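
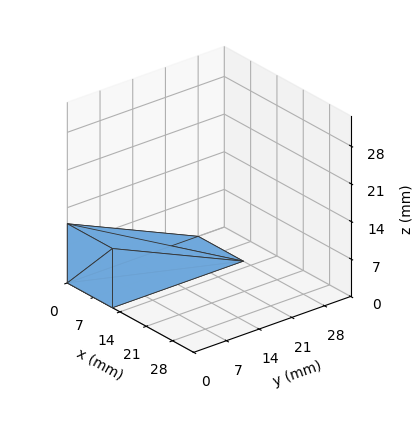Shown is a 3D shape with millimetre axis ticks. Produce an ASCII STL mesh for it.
Reading the render: the shape is a wedge (ramp): 12 × 28 mm base, rising to 11 mm along the y=0 edge and sloping linearly to z=0 at y=28 (dimensions read to the nearest mm from the axis ticks). For the STL, each face is triangulated and given an outward normal.

solid part
  facet normal 0.0000 0.0000 -1.0000
    outer loop
      vertex 12.0 28.0 0.0
      vertex 12.0 0.0 0.0
      vertex 0.0 0.0 0.0
    endloop
  endfacet
  facet normal 0.0000 0.0000 -1.0000
    outer loop
      vertex 0.0 28.0 0.0
      vertex 12.0 28.0 0.0
      vertex 0.0 0.0 0.0
    endloop
  endfacet
  facet normal 0.0000 -1.0000 0.0000
    outer loop
      vertex 0.0 0.0 0.0
      vertex 12.0 0.0 0.0
      vertex 12.0 0.0 11.0
    endloop
  endfacet
  facet normal 0.0000 -1.0000 0.0000
    outer loop
      vertex 0.0 0.0 0.0
      vertex 12.0 0.0 11.0
      vertex 0.0 0.0 11.0
    endloop
  endfacet
  facet normal 0.0000 0.3657 0.9308
    outer loop
      vertex 0.0 0.0 11.0
      vertex 12.0 0.0 11.0
      vertex 12.0 28.0 0.0
    endloop
  endfacet
  facet normal 0.0000 0.3657 0.9308
    outer loop
      vertex 0.0 0.0 11.0
      vertex 12.0 28.0 0.0
      vertex 0.0 28.0 0.0
    endloop
  endfacet
  facet normal -1.0000 0.0000 0.0000
    outer loop
      vertex 0.0 0.0 11.0
      vertex 0.0 28.0 0.0
      vertex 0.0 0.0 0.0
    endloop
  endfacet
  facet normal 1.0000 0.0000 0.0000
    outer loop
      vertex 12.0 0.0 0.0
      vertex 12.0 28.0 0.0
      vertex 12.0 0.0 11.0
    endloop
  endfacet
endsolid part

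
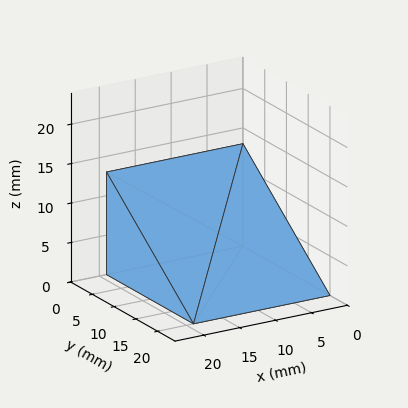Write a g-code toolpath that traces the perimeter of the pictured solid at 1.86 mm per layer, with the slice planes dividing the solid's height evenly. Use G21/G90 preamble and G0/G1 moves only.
Reading the render: the shape is a wedge (ramp): 19 × 20 mm base, rising to 13 mm along the y=0 edge and sloping linearly to z=0 at y=20 (dimensions read to the nearest mm from the axis ticks). For the g-code, the solid's height is divided into equal slices at the stated Δz and each level perimeter traced with G1 moves after a G0 lift.

; perimeter-only toolpath
G21 ; units = mm
G90 ; absolute positioning
G28 ; home
; layer 1
G0 Z1.86
G0 X0.00 Y0.00
G1 X19.00 Y0.00
G1 X19.00 Y17.14
G1 X0.00 Y17.14
G1 X0.00 Y0.00
; layer 2
G0 Z3.71
G0 X0.00 Y0.00
G1 X19.00 Y0.00
G1 X19.00 Y14.29
G1 X0.00 Y14.29
G1 X0.00 Y0.00
; layer 3
G0 Z5.57
G0 X0.00 Y0.00
G1 X19.00 Y0.00
G1 X19.00 Y11.43
G1 X0.00 Y11.43
G1 X0.00 Y0.00
; layer 4
G0 Z7.43
G0 X0.00 Y0.00
G1 X19.00 Y0.00
G1 X19.00 Y8.57
G1 X0.00 Y8.57
G1 X0.00 Y0.00
; layer 5
G0 Z9.29
G0 X0.00 Y0.00
G1 X19.00 Y0.00
G1 X19.00 Y5.71
G1 X0.00 Y5.71
G1 X0.00 Y0.00
; layer 6
G0 Z11.14
G0 X0.00 Y0.00
G1 X19.00 Y0.00
G1 X19.00 Y2.86
G1 X0.00 Y2.86
G1 X0.00 Y0.00
M2 ; end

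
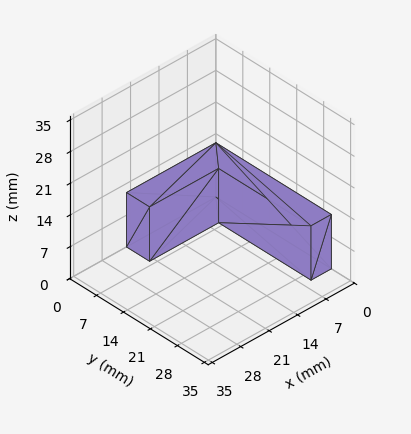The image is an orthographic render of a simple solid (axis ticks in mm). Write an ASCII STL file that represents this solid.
Reading the render: the shape is an L-shaped prism: outer 22 × 30 mm, arm thicknesses ≈ 6 mm (horizontal) and 5 mm (vertical), extruded 12 mm in z (dimensions read to the nearest mm from the axis ticks). For the STL, each face is triangulated and given an outward normal.

solid part
  facet normal 0.0000 0.0000 -1.0000
    outer loop
      vertex 22.000 6.000 0.000
      vertex 22.000 0.000 0.000
      vertex 0.000 0.000 0.000
    endloop
  endfacet
  facet normal 0.0000 0.0000 -1.0000
    outer loop
      vertex 5.000 6.000 0.000
      vertex 22.000 6.000 0.000
      vertex 0.000 0.000 0.000
    endloop
  endfacet
  facet normal 0.0000 0.0000 -1.0000
    outer loop
      vertex 5.000 30.000 0.000
      vertex 5.000 6.000 0.000
      vertex 0.000 0.000 0.000
    endloop
  endfacet
  facet normal 0.0000 0.0000 -1.0000
    outer loop
      vertex 0.000 30.000 0.000
      vertex 5.000 30.000 0.000
      vertex 0.000 0.000 0.000
    endloop
  endfacet
  facet normal 0.0000 0.0000 1.0000
    outer loop
      vertex 0.000 0.000 12.000
      vertex 22.000 0.000 12.000
      vertex 22.000 6.000 12.000
    endloop
  endfacet
  facet normal 0.0000 0.0000 1.0000
    outer loop
      vertex 0.000 0.000 12.000
      vertex 22.000 6.000 12.000
      vertex 5.000 6.000 12.000
    endloop
  endfacet
  facet normal 0.0000 0.0000 1.0000
    outer loop
      vertex 0.000 0.000 12.000
      vertex 5.000 6.000 12.000
      vertex 5.000 30.000 12.000
    endloop
  endfacet
  facet normal 0.0000 0.0000 1.0000
    outer loop
      vertex 0.000 0.000 12.000
      vertex 5.000 30.000 12.000
      vertex 0.000 30.000 12.000
    endloop
  endfacet
  facet normal 0.0000 -1.0000 0.0000
    outer loop
      vertex 0.000 0.000 0.000
      vertex 22.000 0.000 0.000
      vertex 22.000 0.000 12.000
    endloop
  endfacet
  facet normal 0.0000 -1.0000 0.0000
    outer loop
      vertex 0.000 0.000 0.000
      vertex 22.000 0.000 12.000
      vertex 0.000 0.000 12.000
    endloop
  endfacet
  facet normal 1.0000 0.0000 0.0000
    outer loop
      vertex 22.000 0.000 0.000
      vertex 22.000 6.000 0.000
      vertex 22.000 6.000 12.000
    endloop
  endfacet
  facet normal 1.0000 0.0000 0.0000
    outer loop
      vertex 22.000 0.000 0.000
      vertex 22.000 6.000 12.000
      vertex 22.000 0.000 12.000
    endloop
  endfacet
  facet normal 0.0000 1.0000 0.0000
    outer loop
      vertex 22.000 6.000 0.000
      vertex 5.000 6.000 0.000
      vertex 5.000 6.000 12.000
    endloop
  endfacet
  facet normal 0.0000 1.0000 0.0000
    outer loop
      vertex 22.000 6.000 0.000
      vertex 5.000 6.000 12.000
      vertex 22.000 6.000 12.000
    endloop
  endfacet
  facet normal 1.0000 0.0000 0.0000
    outer loop
      vertex 5.000 6.000 0.000
      vertex 5.000 30.000 0.000
      vertex 5.000 30.000 12.000
    endloop
  endfacet
  facet normal 1.0000 0.0000 0.0000
    outer loop
      vertex 5.000 6.000 0.000
      vertex 5.000 30.000 12.000
      vertex 5.000 6.000 12.000
    endloop
  endfacet
  facet normal 0.0000 1.0000 0.0000
    outer loop
      vertex 5.000 30.000 0.000
      vertex 0.000 30.000 0.000
      vertex 0.000 30.000 12.000
    endloop
  endfacet
  facet normal 0.0000 1.0000 0.0000
    outer loop
      vertex 5.000 30.000 0.000
      vertex 0.000 30.000 12.000
      vertex 5.000 30.000 12.000
    endloop
  endfacet
  facet normal -1.0000 0.0000 0.0000
    outer loop
      vertex 0.000 30.000 0.000
      vertex 0.000 0.000 0.000
      vertex 0.000 0.000 12.000
    endloop
  endfacet
  facet normal -1.0000 0.0000 0.0000
    outer loop
      vertex 0.000 30.000 0.000
      vertex 0.000 0.000 12.000
      vertex 0.000 30.000 12.000
    endloop
  endfacet
endsolid part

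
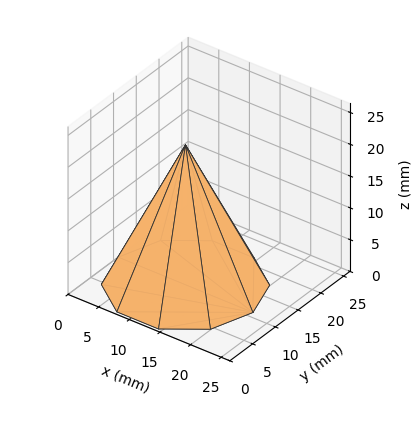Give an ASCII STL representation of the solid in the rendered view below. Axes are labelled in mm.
Reading the render: the shape is a regular 10-sided pyramid, base circumscribed radius ≈ 11 mm, apex at z ≈ 22 mm (dimensions read to the nearest mm from the axis ticks). For the STL, each face is triangulated and given an outward normal.

solid part
  facet normal 0.0000 0.0000 -1.0000
    outer loop
      vertex 14.4 21.5 0.0
      vertex 19.9 17.5 0.0
      vertex 22.0 11.0 0.0
    endloop
  endfacet
  facet normal 0.0000 0.0000 -1.0000
    outer loop
      vertex 7.6 21.5 0.0
      vertex 14.4 21.5 0.0
      vertex 22.0 11.0 0.0
    endloop
  endfacet
  facet normal 0.0000 0.0000 -1.0000
    outer loop
      vertex 2.1 17.5 0.0
      vertex 7.6 21.5 0.0
      vertex 22.0 11.0 0.0
    endloop
  endfacet
  facet normal 0.0000 0.0000 -1.0000
    outer loop
      vertex 0.0 11.0 0.0
      vertex 2.1 17.5 0.0
      vertex 22.0 11.0 0.0
    endloop
  endfacet
  facet normal 0.0000 0.0000 -1.0000
    outer loop
      vertex 2.1 4.5 0.0
      vertex 0.0 11.0 0.0
      vertex 22.0 11.0 0.0
    endloop
  endfacet
  facet normal 0.0000 0.0000 -1.0000
    outer loop
      vertex 7.6 0.5 0.0
      vertex 2.1 4.5 0.0
      vertex 22.0 11.0 0.0
    endloop
  endfacet
  facet normal 0.0000 0.0000 -1.0000
    outer loop
      vertex 14.4 0.5 0.0
      vertex 7.6 0.5 0.0
      vertex 22.0 11.0 0.0
    endloop
  endfacet
  facet normal 0.0000 0.0000 -1.0000
    outer loop
      vertex 19.9 4.5 0.0
      vertex 14.4 0.5 0.0
      vertex 22.0 11.0 0.0
    endloop
  endfacet
  facet normal 0.8593 0.2776 0.4296
    outer loop
      vertex 22.0 11.0 0.0
      vertex 19.9 17.5 0.0
      vertex 11.0 11.0 22.0
    endloop
  endfacet
  facet normal 0.5309 0.7300 0.4304
    outer loop
      vertex 19.9 17.5 0.0
      vertex 14.4 21.5 0.0
      vertex 11.0 11.0 22.0
    endloop
  endfacet
  facet normal 0.0000 0.9025 0.4307
    outer loop
      vertex 14.4 21.5 0.0
      vertex 7.6 21.5 0.0
      vertex 11.0 11.0 22.0
    endloop
  endfacet
  facet normal -0.5309 0.7300 0.4304
    outer loop
      vertex 7.6 21.5 0.0
      vertex 2.1 17.5 0.0
      vertex 11.0 11.0 22.0
    endloop
  endfacet
  facet normal -0.8593 0.2776 0.4296
    outer loop
      vertex 2.1 17.5 0.0
      vertex 0.0 11.0 0.0
      vertex 11.0 11.0 22.0
    endloop
  endfacet
  facet normal -0.8593 -0.2776 0.4296
    outer loop
      vertex 0.0 11.0 0.0
      vertex 2.1 4.5 0.0
      vertex 11.0 11.0 22.0
    endloop
  endfacet
  facet normal -0.5309 -0.7300 0.4304
    outer loop
      vertex 2.1 4.5 0.0
      vertex 7.6 0.5 0.0
      vertex 11.0 11.0 22.0
    endloop
  endfacet
  facet normal 0.0000 -0.9025 0.4307
    outer loop
      vertex 7.6 0.5 0.0
      vertex 14.4 0.5 0.0
      vertex 11.0 11.0 22.0
    endloop
  endfacet
  facet normal 0.5309 -0.7300 0.4304
    outer loop
      vertex 14.4 0.5 0.0
      vertex 19.9 4.5 0.0
      vertex 11.0 11.0 22.0
    endloop
  endfacet
  facet normal 0.8593 -0.2776 0.4296
    outer loop
      vertex 19.9 4.5 0.0
      vertex 22.0 11.0 0.0
      vertex 11.0 11.0 22.0
    endloop
  endfacet
endsolid part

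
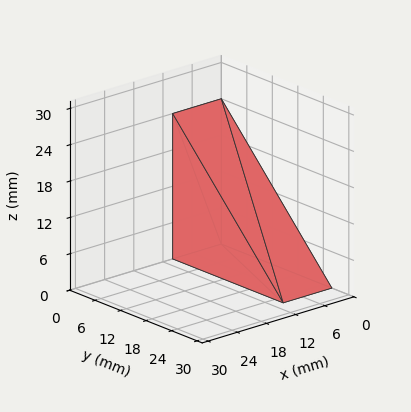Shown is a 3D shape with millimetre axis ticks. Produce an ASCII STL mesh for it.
Reading the render: the shape is a wedge (ramp): 10 × 26 mm base, rising to 24 mm along the y=0 edge and sloping linearly to z=0 at y=26 (dimensions read to the nearest mm from the axis ticks). For the STL, each face is triangulated and given an outward normal.

solid part
  facet normal 0.0000 0.0000 -1.0000
    outer loop
      vertex 10.0 26.0 0.0
      vertex 10.0 0.0 0.0
      vertex 0.0 0.0 0.0
    endloop
  endfacet
  facet normal 0.0000 0.0000 -1.0000
    outer loop
      vertex 0.0 26.0 0.0
      vertex 10.0 26.0 0.0
      vertex 0.0 0.0 0.0
    endloop
  endfacet
  facet normal 0.0000 -1.0000 0.0000
    outer loop
      vertex 0.0 0.0 0.0
      vertex 10.0 0.0 0.0
      vertex 10.0 0.0 24.0
    endloop
  endfacet
  facet normal 0.0000 -1.0000 0.0000
    outer loop
      vertex 0.0 0.0 0.0
      vertex 10.0 0.0 24.0
      vertex 0.0 0.0 24.0
    endloop
  endfacet
  facet normal 0.0000 0.6783 0.7348
    outer loop
      vertex 0.0 0.0 24.0
      vertex 10.0 0.0 24.0
      vertex 10.0 26.0 0.0
    endloop
  endfacet
  facet normal 0.0000 0.6783 0.7348
    outer loop
      vertex 0.0 0.0 24.0
      vertex 10.0 26.0 0.0
      vertex 0.0 26.0 0.0
    endloop
  endfacet
  facet normal -1.0000 0.0000 0.0000
    outer loop
      vertex 0.0 0.0 24.0
      vertex 0.0 26.0 0.0
      vertex 0.0 0.0 0.0
    endloop
  endfacet
  facet normal 1.0000 0.0000 0.0000
    outer loop
      vertex 10.0 0.0 0.0
      vertex 10.0 26.0 0.0
      vertex 10.0 0.0 24.0
    endloop
  endfacet
endsolid part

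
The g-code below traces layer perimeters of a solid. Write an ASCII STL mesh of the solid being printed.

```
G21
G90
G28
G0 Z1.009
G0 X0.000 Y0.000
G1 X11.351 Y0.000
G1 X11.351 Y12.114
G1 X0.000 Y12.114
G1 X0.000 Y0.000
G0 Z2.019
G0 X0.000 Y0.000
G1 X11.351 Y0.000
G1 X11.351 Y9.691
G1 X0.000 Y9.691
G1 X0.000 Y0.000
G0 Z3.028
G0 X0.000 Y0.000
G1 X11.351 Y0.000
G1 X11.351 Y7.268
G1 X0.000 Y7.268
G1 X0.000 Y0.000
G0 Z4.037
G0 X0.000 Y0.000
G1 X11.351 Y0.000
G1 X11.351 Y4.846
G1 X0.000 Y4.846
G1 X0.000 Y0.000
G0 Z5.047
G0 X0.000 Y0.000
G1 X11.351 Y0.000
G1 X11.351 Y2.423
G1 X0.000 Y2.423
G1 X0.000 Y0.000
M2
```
solid part
  facet normal 0.0000 0.0000 -1.0000
    outer loop
      vertex 11.351 14.537 0.000
      vertex 11.351 0.000 0.000
      vertex 0.000 0.000 0.000
    endloop
  endfacet
  facet normal 0.0000 0.0000 -1.0000
    outer loop
      vertex 0.000 14.537 0.000
      vertex 11.351 14.537 0.000
      vertex 0.000 0.000 0.000
    endloop
  endfacet
  facet normal 0.0000 -1.0000 0.0000
    outer loop
      vertex 0.000 0.000 0.000
      vertex 11.351 0.000 0.000
      vertex 11.351 0.000 6.056
    endloop
  endfacet
  facet normal 0.0000 -1.0000 0.0000
    outer loop
      vertex 0.000 0.000 0.000
      vertex 11.351 0.000 6.056
      vertex 0.000 0.000 6.056
    endloop
  endfacet
  facet normal 0.0000 0.3846 0.9231
    outer loop
      vertex 0.000 0.000 6.056
      vertex 11.351 0.000 6.056
      vertex 11.351 14.537 0.000
    endloop
  endfacet
  facet normal 0.0000 0.3846 0.9231
    outer loop
      vertex 0.000 0.000 6.056
      vertex 11.351 14.537 0.000
      vertex 0.000 14.537 0.000
    endloop
  endfacet
  facet normal -1.0000 0.0000 0.0000
    outer loop
      vertex 0.000 0.000 6.056
      vertex 0.000 14.537 0.000
      vertex 0.000 0.000 0.000
    endloop
  endfacet
  facet normal 1.0000 0.0000 0.0000
    outer loop
      vertex 11.351 0.000 0.000
      vertex 11.351 14.537 0.000
      vertex 11.351 0.000 6.056
    endloop
  endfacet
endsolid part

The G0 Z moves step by Δz≈1.009 mm. The G1 loops shrink linearly with z, so the solid tapers from its base footprint up to z≈6.06. Closing with a flat bottom cap and the tapered top and triangulating gives 8 facets — a wedge (ramp): 11.4 × 14.5 mm base, rising to 6.06 mm along the y=0 edge and sloping linearly to z=0 at y=14.5.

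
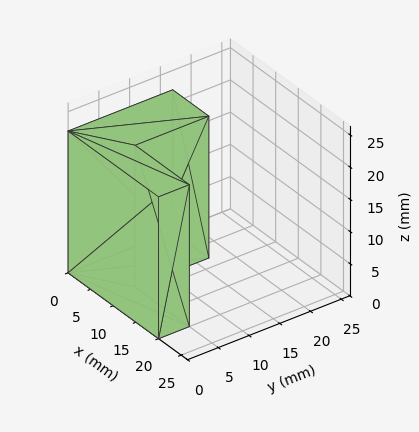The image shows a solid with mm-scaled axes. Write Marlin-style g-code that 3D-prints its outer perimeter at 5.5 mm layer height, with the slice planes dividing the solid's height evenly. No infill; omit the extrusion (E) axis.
Reading the render: the shape is an L-shaped prism: outer 20 × 17 mm, arm thicknesses ≈ 5 mm (horizontal) and 8 mm (vertical), extruded 22 mm in z (dimensions read to the nearest mm from the axis ticks). For the g-code, the solid's height is divided into equal slices at the stated Δz and each level perimeter traced with G1 moves after a G0 lift.

; perimeter-only toolpath
G21 ; units = mm
G90 ; absolute positioning
G28 ; home
; layer 1
G0 Z5.5
G0 X0.0 Y0.0
G1 X20.0 Y0.0
G1 X20.0 Y5.0
G1 X8.0 Y5.0
G1 X8.0 Y17.0
G1 X0.0 Y17.0
G1 X0.0 Y0.0
; layer 2
G0 Z11.0
G0 X0.0 Y0.0
G1 X20.0 Y0.0
G1 X20.0 Y5.0
G1 X8.0 Y5.0
G1 X8.0 Y17.0
G1 X0.0 Y17.0
G1 X0.0 Y0.0
; layer 3
G0 Z16.5
G0 X0.0 Y0.0
G1 X20.0 Y0.0
G1 X20.0 Y5.0
G1 X8.0 Y5.0
G1 X8.0 Y17.0
G1 X0.0 Y17.0
G1 X0.0 Y0.0
; layer 4
G0 Z22.0
G0 X0.0 Y0.0
G1 X20.0 Y0.0
G1 X20.0 Y5.0
G1 X8.0 Y5.0
G1 X8.0 Y17.0
G1 X0.0 Y17.0
G1 X0.0 Y0.0
M2 ; end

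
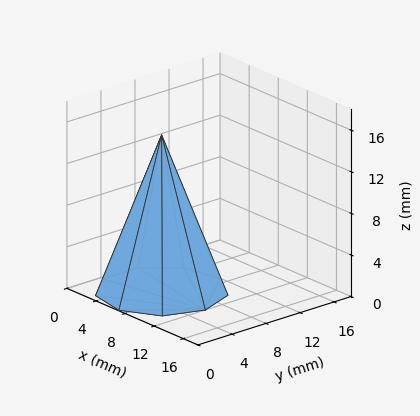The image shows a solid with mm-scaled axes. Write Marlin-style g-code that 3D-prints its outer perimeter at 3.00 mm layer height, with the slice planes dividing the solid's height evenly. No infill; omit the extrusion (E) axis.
Reading the render: the shape is a regular 9-sided pyramid, base circumscribed radius ≈ 6 mm, apex at z ≈ 15 mm (dimensions read to the nearest mm from the axis ticks). For the g-code, the solid's height is divided into equal slices at the stated Δz and each level perimeter traced with G1 moves after a G0 lift.

; perimeter-only toolpath
G21 ; units = mm
G90 ; absolute positioning
G28 ; home
; layer 1
G0 Z3.00
G0 X10.80 Y6.00
G1 X9.68 Y9.09
G1 X6.83 Y10.73
G1 X3.60 Y10.16
G1 X1.49 Y7.64
G1 X1.49 Y4.36
G1 X3.60 Y1.84
G1 X6.83 Y1.27
G1 X9.68 Y2.91
G1 X10.80 Y6.00
; layer 2
G0 Z6.00
G0 X9.60 Y6.00
G1 X8.76 Y8.32
G1 X6.62 Y9.55
G1 X4.20 Y9.12
G1 X2.62 Y7.23
G1 X2.62 Y4.77
G1 X4.20 Y2.88
G1 X6.62 Y2.45
G1 X8.76 Y3.68
G1 X9.60 Y6.00
; layer 3
G0 Z9.00
G0 X8.40 Y6.00
G1 X7.84 Y7.54
G1 X6.42 Y8.36
G1 X4.80 Y8.08
G1 X3.74 Y6.82
G1 X3.74 Y5.18
G1 X4.80 Y3.92
G1 X6.42 Y3.64
G1 X7.84 Y4.46
G1 X8.40 Y6.00
; layer 4
G0 Z12.00
G0 X7.20 Y6.00
G1 X6.92 Y6.77
G1 X6.21 Y7.18
G1 X5.40 Y7.04
G1 X4.87 Y6.41
G1 X4.87 Y5.59
G1 X5.40 Y4.96
G1 X6.21 Y4.82
G1 X6.92 Y5.23
G1 X7.20 Y6.00
M2 ; end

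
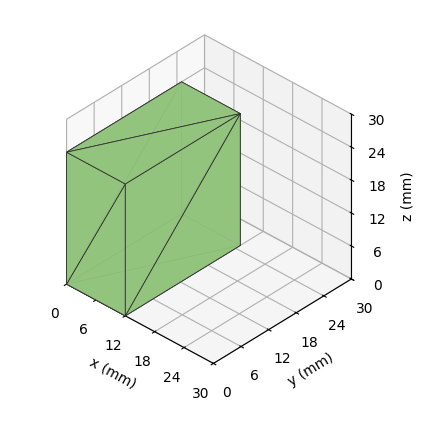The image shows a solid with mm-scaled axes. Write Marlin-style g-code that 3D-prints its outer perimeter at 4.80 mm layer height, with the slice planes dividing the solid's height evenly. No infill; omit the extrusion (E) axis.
Reading the render: the shape is a rectangular box, roughly 12 × 25 mm footprint and 24 mm tall (dimensions read to the nearest mm from the axis ticks). For the g-code, the solid's height is divided into equal slices at the stated Δz and each level perimeter traced with G1 moves after a G0 lift.

; perimeter-only toolpath
G21 ; units = mm
G90 ; absolute positioning
G28 ; home
; layer 1
G0 Z4.80
G0 X0.00 Y0.00
G1 X12.00 Y0.00
G1 X12.00 Y25.00
G1 X0.00 Y25.00
G1 X0.00 Y0.00
; layer 2
G0 Z9.60
G0 X0.00 Y0.00
G1 X12.00 Y0.00
G1 X12.00 Y25.00
G1 X0.00 Y25.00
G1 X0.00 Y0.00
; layer 3
G0 Z14.40
G0 X0.00 Y0.00
G1 X12.00 Y0.00
G1 X12.00 Y25.00
G1 X0.00 Y25.00
G1 X0.00 Y0.00
; layer 4
G0 Z19.20
G0 X0.00 Y0.00
G1 X12.00 Y0.00
G1 X12.00 Y25.00
G1 X0.00 Y25.00
G1 X0.00 Y0.00
; layer 5
G0 Z24.00
G0 X0.00 Y0.00
G1 X12.00 Y0.00
G1 X12.00 Y25.00
G1 X0.00 Y25.00
G1 X0.00 Y0.00
M2 ; end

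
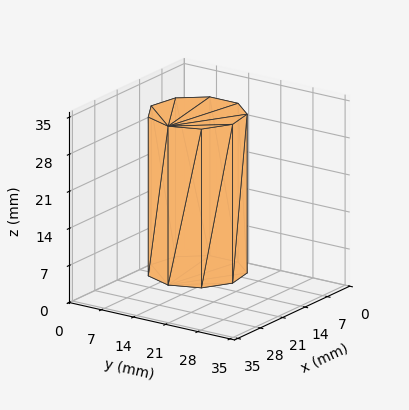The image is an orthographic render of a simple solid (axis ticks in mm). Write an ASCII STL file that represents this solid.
Reading the render: the shape is a regular 9-sided prism (a cylinder approximated with 9 flat sides), circumscribed radius ≈ 9 mm, height ≈ 30 mm (dimensions read to the nearest mm from the axis ticks). For the STL, each face is triangulated and given an outward normal.

solid part
  facet normal 0.0000 0.0000 -1.0000
    outer loop
      vertex 10.563 17.863 0.000
      vertex 15.894 14.785 0.000
      vertex 18.000 9.000 0.000
    endloop
  endfacet
  facet normal 0.0000 0.0000 -1.0000
    outer loop
      vertex 4.500 16.794 0.000
      vertex 10.563 17.863 0.000
      vertex 18.000 9.000 0.000
    endloop
  endfacet
  facet normal 0.0000 0.0000 -1.0000
    outer loop
      vertex 0.543 12.078 0.000
      vertex 4.500 16.794 0.000
      vertex 18.000 9.000 0.000
    endloop
  endfacet
  facet normal 0.0000 0.0000 -1.0000
    outer loop
      vertex 0.543 5.922 0.000
      vertex 0.543 12.078 0.000
      vertex 18.000 9.000 0.000
    endloop
  endfacet
  facet normal 0.0000 0.0000 -1.0000
    outer loop
      vertex 4.500 1.206 0.000
      vertex 0.543 5.922 0.000
      vertex 18.000 9.000 0.000
    endloop
  endfacet
  facet normal 0.0000 0.0000 -1.0000
    outer loop
      vertex 10.563 0.137 0.000
      vertex 4.500 1.206 0.000
      vertex 18.000 9.000 0.000
    endloop
  endfacet
  facet normal 0.0000 0.0000 -1.0000
    outer loop
      vertex 15.894 3.215 0.000
      vertex 10.563 0.137 0.000
      vertex 18.000 9.000 0.000
    endloop
  endfacet
  facet normal 0.0000 0.0000 1.0000
    outer loop
      vertex 18.000 9.000 30.000
      vertex 15.894 14.785 30.000
      vertex 10.563 17.863 30.000
    endloop
  endfacet
  facet normal 0.0000 0.0000 1.0000
    outer loop
      vertex 18.000 9.000 30.000
      vertex 10.563 17.863 30.000
      vertex 4.500 16.794 30.000
    endloop
  endfacet
  facet normal 0.0000 0.0000 1.0000
    outer loop
      vertex 18.000 9.000 30.000
      vertex 4.500 16.794 30.000
      vertex 0.543 12.078 30.000
    endloop
  endfacet
  facet normal 0.0000 0.0000 1.0000
    outer loop
      vertex 18.000 9.000 30.000
      vertex 0.543 12.078 30.000
      vertex 0.543 5.922 30.000
    endloop
  endfacet
  facet normal 0.0000 0.0000 1.0000
    outer loop
      vertex 18.000 9.000 30.000
      vertex 0.543 5.922 30.000
      vertex 4.500 1.206 30.000
    endloop
  endfacet
  facet normal 0.0000 0.0000 1.0000
    outer loop
      vertex 18.000 9.000 30.000
      vertex 4.500 1.206 30.000
      vertex 10.563 0.137 30.000
    endloop
  endfacet
  facet normal 0.0000 0.0000 1.0000
    outer loop
      vertex 18.000 9.000 30.000
      vertex 10.563 0.137 30.000
      vertex 15.894 3.215 30.000
    endloop
  endfacet
  facet normal 0.9397 0.3421 0.0000
    outer loop
      vertex 18.000 9.000 0.000
      vertex 15.894 14.785 0.000
      vertex 15.894 14.785 30.000
    endloop
  endfacet
  facet normal 0.9397 0.3421 0.0000
    outer loop
      vertex 18.000 9.000 0.000
      vertex 15.894 14.785 30.000
      vertex 18.000 9.000 30.000
    endloop
  endfacet
  facet normal 0.5000 0.8660 0.0000
    outer loop
      vertex 15.894 14.785 0.000
      vertex 10.563 17.863 0.000
      vertex 10.563 17.863 30.000
    endloop
  endfacet
  facet normal 0.5000 0.8660 0.0000
    outer loop
      vertex 15.894 14.785 0.000
      vertex 10.563 17.863 30.000
      vertex 15.894 14.785 30.000
    endloop
  endfacet
  facet normal -0.1736 0.9848 0.0000
    outer loop
      vertex 10.563 17.863 0.000
      vertex 4.500 16.794 0.000
      vertex 4.500 16.794 30.000
    endloop
  endfacet
  facet normal -0.1736 0.9848 0.0000
    outer loop
      vertex 10.563 17.863 0.000
      vertex 4.500 16.794 30.000
      vertex 10.563 17.863 30.000
    endloop
  endfacet
  facet normal -0.7661 0.6428 0.0000
    outer loop
      vertex 4.500 16.794 0.000
      vertex 0.543 12.078 0.000
      vertex 0.543 12.078 30.000
    endloop
  endfacet
  facet normal -0.7661 0.6428 0.0000
    outer loop
      vertex 4.500 16.794 0.000
      vertex 0.543 12.078 30.000
      vertex 4.500 16.794 30.000
    endloop
  endfacet
  facet normal -1.0000 0.0000 0.0000
    outer loop
      vertex 0.543 12.078 0.000
      vertex 0.543 5.922 0.000
      vertex 0.543 5.922 30.000
    endloop
  endfacet
  facet normal -1.0000 0.0000 0.0000
    outer loop
      vertex 0.543 12.078 0.000
      vertex 0.543 5.922 30.000
      vertex 0.543 12.078 30.000
    endloop
  endfacet
  facet normal -0.7661 -0.6428 0.0000
    outer loop
      vertex 0.543 5.922 0.000
      vertex 4.500 1.206 0.000
      vertex 4.500 1.206 30.000
    endloop
  endfacet
  facet normal -0.7661 -0.6428 0.0000
    outer loop
      vertex 0.543 5.922 0.000
      vertex 4.500 1.206 30.000
      vertex 0.543 5.922 30.000
    endloop
  endfacet
  facet normal -0.1736 -0.9848 0.0000
    outer loop
      vertex 4.500 1.206 0.000
      vertex 10.563 0.137 0.000
      vertex 10.563 0.137 30.000
    endloop
  endfacet
  facet normal -0.1736 -0.9848 0.0000
    outer loop
      vertex 4.500 1.206 0.000
      vertex 10.563 0.137 30.000
      vertex 4.500 1.206 30.000
    endloop
  endfacet
  facet normal 0.5000 -0.8660 0.0000
    outer loop
      vertex 10.563 0.137 0.000
      vertex 15.894 3.215 0.000
      vertex 15.894 3.215 30.000
    endloop
  endfacet
  facet normal 0.5000 -0.8660 0.0000
    outer loop
      vertex 10.563 0.137 0.000
      vertex 15.894 3.215 30.000
      vertex 10.563 0.137 30.000
    endloop
  endfacet
  facet normal 0.9397 -0.3421 0.0000
    outer loop
      vertex 15.894 3.215 0.000
      vertex 18.000 9.000 0.000
      vertex 18.000 9.000 30.000
    endloop
  endfacet
  facet normal 0.9397 -0.3421 0.0000
    outer loop
      vertex 15.894 3.215 0.000
      vertex 18.000 9.000 30.000
      vertex 15.894 3.215 30.000
    endloop
  endfacet
endsolid part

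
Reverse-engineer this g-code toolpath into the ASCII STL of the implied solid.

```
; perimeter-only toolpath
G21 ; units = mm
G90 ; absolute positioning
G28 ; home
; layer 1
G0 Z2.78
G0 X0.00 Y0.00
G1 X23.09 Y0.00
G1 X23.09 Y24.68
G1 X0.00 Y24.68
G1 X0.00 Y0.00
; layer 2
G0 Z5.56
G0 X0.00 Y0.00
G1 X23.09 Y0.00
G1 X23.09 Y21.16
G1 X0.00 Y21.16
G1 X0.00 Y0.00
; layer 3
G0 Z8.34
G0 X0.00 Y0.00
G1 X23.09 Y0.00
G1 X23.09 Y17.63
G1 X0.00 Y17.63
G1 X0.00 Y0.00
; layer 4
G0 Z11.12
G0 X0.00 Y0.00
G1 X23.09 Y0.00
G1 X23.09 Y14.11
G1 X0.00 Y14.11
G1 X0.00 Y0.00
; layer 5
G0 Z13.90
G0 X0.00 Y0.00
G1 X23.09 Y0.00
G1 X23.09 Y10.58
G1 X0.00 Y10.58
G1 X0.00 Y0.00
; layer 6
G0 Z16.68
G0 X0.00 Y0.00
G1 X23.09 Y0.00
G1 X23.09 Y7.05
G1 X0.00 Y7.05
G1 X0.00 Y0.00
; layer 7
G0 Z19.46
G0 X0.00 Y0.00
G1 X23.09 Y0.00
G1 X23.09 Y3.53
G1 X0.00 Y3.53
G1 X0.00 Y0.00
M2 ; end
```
solid part
  facet normal 0.0000 0.0000 -1.0000
    outer loop
      vertex 23.09 28.21 0.00
      vertex 23.09 0.00 0.00
      vertex 0.00 0.00 0.00
    endloop
  endfacet
  facet normal 0.0000 0.0000 -1.0000
    outer loop
      vertex 0.00 28.21 0.00
      vertex 23.09 28.21 0.00
      vertex 0.00 0.00 0.00
    endloop
  endfacet
  facet normal 0.0000 -1.0000 0.0000
    outer loop
      vertex 0.00 0.00 0.00
      vertex 23.09 0.00 0.00
      vertex 23.09 0.00 22.24
    endloop
  endfacet
  facet normal 0.0000 -1.0000 0.0000
    outer loop
      vertex 0.00 0.00 0.00
      vertex 23.09 0.00 22.24
      vertex 0.00 0.00 22.24
    endloop
  endfacet
  facet normal 0.0000 0.6191 0.7853
    outer loop
      vertex 0.00 0.00 22.24
      vertex 23.09 0.00 22.24
      vertex 23.09 28.21 0.00
    endloop
  endfacet
  facet normal 0.0000 0.6191 0.7853
    outer loop
      vertex 0.00 0.00 22.24
      vertex 23.09 28.21 0.00
      vertex 0.00 28.21 0.00
    endloop
  endfacet
  facet normal -1.0000 0.0000 0.0000
    outer loop
      vertex 0.00 0.00 22.24
      vertex 0.00 28.21 0.00
      vertex 0.00 0.00 0.00
    endloop
  endfacet
  facet normal 1.0000 0.0000 0.0000
    outer loop
      vertex 23.09 0.00 0.00
      vertex 23.09 28.21 0.00
      vertex 23.09 0.00 22.24
    endloop
  endfacet
endsolid part

The G0 Z moves step by Δz≈2.78 mm. The G1 loops shrink linearly with z, so the solid tapers from its base footprint up to z≈22.2. Closing with a flat bottom cap and the tapered top and triangulating gives 8 facets — a wedge (ramp): 23.1 × 28.2 mm base, rising to 22.2 mm along the y=0 edge and sloping linearly to z=0 at y=28.2.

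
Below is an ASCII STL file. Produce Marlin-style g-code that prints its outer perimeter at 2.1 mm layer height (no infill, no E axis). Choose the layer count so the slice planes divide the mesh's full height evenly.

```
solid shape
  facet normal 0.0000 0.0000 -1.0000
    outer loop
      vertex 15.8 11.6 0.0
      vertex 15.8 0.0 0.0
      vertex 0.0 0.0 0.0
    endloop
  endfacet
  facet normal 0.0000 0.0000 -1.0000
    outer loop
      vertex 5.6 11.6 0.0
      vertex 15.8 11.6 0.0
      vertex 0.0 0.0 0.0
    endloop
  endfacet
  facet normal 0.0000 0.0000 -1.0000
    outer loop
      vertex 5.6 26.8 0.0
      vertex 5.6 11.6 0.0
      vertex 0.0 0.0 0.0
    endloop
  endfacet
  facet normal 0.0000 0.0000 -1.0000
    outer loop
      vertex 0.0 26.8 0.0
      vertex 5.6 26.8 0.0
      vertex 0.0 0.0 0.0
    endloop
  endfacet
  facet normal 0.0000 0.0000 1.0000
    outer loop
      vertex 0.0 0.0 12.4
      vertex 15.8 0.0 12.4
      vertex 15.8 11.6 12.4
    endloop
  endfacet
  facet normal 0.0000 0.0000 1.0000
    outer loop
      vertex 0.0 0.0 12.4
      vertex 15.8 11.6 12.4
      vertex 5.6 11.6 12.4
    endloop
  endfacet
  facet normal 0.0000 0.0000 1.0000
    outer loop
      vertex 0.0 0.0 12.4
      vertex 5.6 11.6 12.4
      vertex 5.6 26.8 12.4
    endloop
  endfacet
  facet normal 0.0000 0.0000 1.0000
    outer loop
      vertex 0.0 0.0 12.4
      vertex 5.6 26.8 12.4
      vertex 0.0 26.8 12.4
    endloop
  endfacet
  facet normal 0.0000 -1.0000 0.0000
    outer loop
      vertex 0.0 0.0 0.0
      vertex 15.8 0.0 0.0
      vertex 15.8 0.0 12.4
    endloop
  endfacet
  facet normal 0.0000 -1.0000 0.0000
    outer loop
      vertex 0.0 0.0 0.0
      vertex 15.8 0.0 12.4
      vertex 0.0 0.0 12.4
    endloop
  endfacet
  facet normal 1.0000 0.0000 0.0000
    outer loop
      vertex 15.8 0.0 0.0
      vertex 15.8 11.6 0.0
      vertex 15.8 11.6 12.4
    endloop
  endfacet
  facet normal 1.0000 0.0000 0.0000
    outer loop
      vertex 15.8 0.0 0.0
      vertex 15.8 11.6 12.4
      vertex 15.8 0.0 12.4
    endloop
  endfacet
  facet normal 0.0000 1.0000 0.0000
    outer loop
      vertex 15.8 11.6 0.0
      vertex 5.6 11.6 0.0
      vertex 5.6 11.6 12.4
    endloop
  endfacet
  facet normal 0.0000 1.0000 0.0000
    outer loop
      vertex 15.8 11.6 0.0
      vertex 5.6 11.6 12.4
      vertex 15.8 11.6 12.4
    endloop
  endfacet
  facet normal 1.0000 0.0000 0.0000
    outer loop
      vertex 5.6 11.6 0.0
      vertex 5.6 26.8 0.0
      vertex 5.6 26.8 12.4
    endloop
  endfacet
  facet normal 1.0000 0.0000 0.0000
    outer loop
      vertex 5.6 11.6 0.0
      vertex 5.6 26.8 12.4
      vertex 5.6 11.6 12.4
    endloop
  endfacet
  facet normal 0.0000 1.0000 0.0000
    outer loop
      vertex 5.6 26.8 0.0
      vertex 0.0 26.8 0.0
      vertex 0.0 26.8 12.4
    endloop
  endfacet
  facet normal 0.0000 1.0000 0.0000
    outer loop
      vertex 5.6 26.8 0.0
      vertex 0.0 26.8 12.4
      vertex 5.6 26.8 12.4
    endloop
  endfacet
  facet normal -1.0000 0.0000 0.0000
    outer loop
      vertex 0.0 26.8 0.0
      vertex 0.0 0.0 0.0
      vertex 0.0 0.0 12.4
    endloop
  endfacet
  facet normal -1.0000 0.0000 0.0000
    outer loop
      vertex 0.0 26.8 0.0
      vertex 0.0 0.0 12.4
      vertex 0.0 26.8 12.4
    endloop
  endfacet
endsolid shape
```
; perimeter-only toolpath
G21 ; units = mm
G90 ; absolute positioning
G28 ; home
; layer 1
G0 Z2.1
G0 X0.0 Y0.0
G1 X15.8 Y0.0
G1 X15.8 Y11.6
G1 X5.6 Y11.6
G1 X5.6 Y26.8
G1 X0.0 Y26.8
G1 X0.0 Y0.0
; layer 2
G0 Z4.1
G0 X0.0 Y0.0
G1 X15.8 Y0.0
G1 X15.8 Y11.6
G1 X5.6 Y11.6
G1 X5.6 Y26.8
G1 X0.0 Y26.8
G1 X0.0 Y0.0
; layer 3
G0 Z6.2
G0 X0.0 Y0.0
G1 X15.8 Y0.0
G1 X15.8 Y11.6
G1 X5.6 Y11.6
G1 X5.6 Y26.8
G1 X0.0 Y26.8
G1 X0.0 Y0.0
; layer 4
G0 Z8.3
G0 X0.0 Y0.0
G1 X15.8 Y0.0
G1 X15.8 Y11.6
G1 X5.6 Y11.6
G1 X5.6 Y26.8
G1 X0.0 Y26.8
G1 X0.0 Y0.0
; layer 5
G0 Z10.3
G0 X0.0 Y0.0
G1 X15.8 Y0.0
G1 X15.8 Y11.6
G1 X5.6 Y11.6
G1 X5.6 Y26.8
G1 X0.0 Y26.8
G1 X0.0 Y0.0
; layer 6
G0 Z12.4
G0 X0.0 Y0.0
G1 X15.8 Y0.0
G1 X15.8 Y11.6
G1 X5.6 Y11.6
G1 X5.6 Y26.8
G1 X0.0 Y26.8
G1 X0.0 Y0.0
M2 ; end

The solid is an L-shaped prism: outer 15.8 × 26.8 mm, arm thicknesses ≈ 11.6 mm (horizontal) and 5.6 mm (vertical), extruded 12.4 mm in z. Slicing at Δz = 2.1 mm — 6 equal slices spanning the solid's height, so layer i sits at z = i·h/6 — gives 6 non-empty perimeters. Each is a 6-segment closed polygon; G0 lifts to the layer z and rapids to the start vertex, then G1 traces the edges.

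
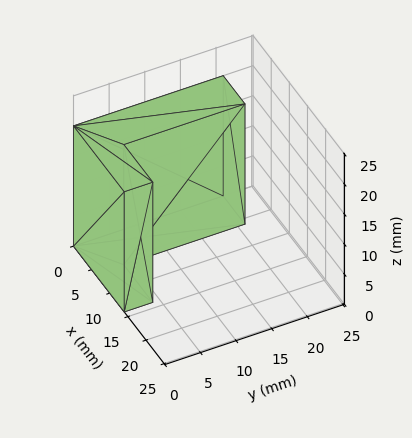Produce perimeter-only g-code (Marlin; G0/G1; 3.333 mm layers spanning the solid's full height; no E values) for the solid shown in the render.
Reading the render: the shape is an L-shaped prism: outer 14 × 21 mm, arm thicknesses ≈ 4 mm (horizontal) and 6 mm (vertical), extruded 20 mm in z (dimensions read to the nearest mm from the axis ticks). For the g-code, the solid's height is divided into equal slices at the stated Δz and each level perimeter traced with G1 moves after a G0 lift.

; perimeter-only toolpath
G21 ; units = mm
G90 ; absolute positioning
G28 ; home
; layer 1
G0 Z3.333
G0 X0.000 Y0.000
G1 X14.000 Y0.000
G1 X14.000 Y4.000
G1 X6.000 Y4.000
G1 X6.000 Y21.000
G1 X0.000 Y21.000
G1 X0.000 Y0.000
; layer 2
G0 Z6.667
G0 X0.000 Y0.000
G1 X14.000 Y0.000
G1 X14.000 Y4.000
G1 X6.000 Y4.000
G1 X6.000 Y21.000
G1 X0.000 Y21.000
G1 X0.000 Y0.000
; layer 3
G0 Z10.000
G0 X0.000 Y0.000
G1 X14.000 Y0.000
G1 X14.000 Y4.000
G1 X6.000 Y4.000
G1 X6.000 Y21.000
G1 X0.000 Y21.000
G1 X0.000 Y0.000
; layer 4
G0 Z13.333
G0 X0.000 Y0.000
G1 X14.000 Y0.000
G1 X14.000 Y4.000
G1 X6.000 Y4.000
G1 X6.000 Y21.000
G1 X0.000 Y21.000
G1 X0.000 Y0.000
; layer 5
G0 Z16.667
G0 X0.000 Y0.000
G1 X14.000 Y0.000
G1 X14.000 Y4.000
G1 X6.000 Y4.000
G1 X6.000 Y21.000
G1 X0.000 Y21.000
G1 X0.000 Y0.000
; layer 6
G0 Z20.000
G0 X0.000 Y0.000
G1 X14.000 Y0.000
G1 X14.000 Y4.000
G1 X6.000 Y4.000
G1 X6.000 Y21.000
G1 X0.000 Y21.000
G1 X0.000 Y0.000
M2 ; end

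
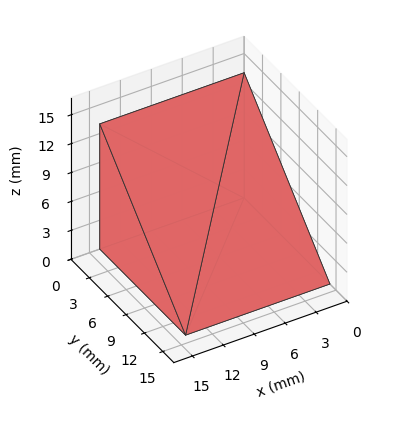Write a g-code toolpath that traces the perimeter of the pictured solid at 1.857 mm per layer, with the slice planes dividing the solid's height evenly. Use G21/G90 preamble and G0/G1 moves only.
Reading the render: the shape is a wedge (ramp): 14 × 14 mm base, rising to 13 mm along the y=0 edge and sloping linearly to z=0 at y=14 (dimensions read to the nearest mm from the axis ticks). For the g-code, the solid's height is divided into equal slices at the stated Δz and each level perimeter traced with G1 moves after a G0 lift.

; perimeter-only toolpath
G21 ; units = mm
G90 ; absolute positioning
G28 ; home
; layer 1
G0 Z1.857
G0 X0.000 Y0.000
G1 X14.000 Y0.000
G1 X14.000 Y12.000
G1 X0.000 Y12.000
G1 X0.000 Y0.000
; layer 2
G0 Z3.714
G0 X0.000 Y0.000
G1 X14.000 Y0.000
G1 X14.000 Y10.000
G1 X0.000 Y10.000
G1 X0.000 Y0.000
; layer 3
G0 Z5.571
G0 X0.000 Y0.000
G1 X14.000 Y0.000
G1 X14.000 Y8.000
G1 X0.000 Y8.000
G1 X0.000 Y0.000
; layer 4
G0 Z7.429
G0 X0.000 Y0.000
G1 X14.000 Y0.000
G1 X14.000 Y6.000
G1 X0.000 Y6.000
G1 X0.000 Y0.000
; layer 5
G0 Z9.286
G0 X0.000 Y0.000
G1 X14.000 Y0.000
G1 X14.000 Y4.000
G1 X0.000 Y4.000
G1 X0.000 Y0.000
; layer 6
G0 Z11.143
G0 X0.000 Y0.000
G1 X14.000 Y0.000
G1 X14.000 Y2.000
G1 X0.000 Y2.000
G1 X0.000 Y0.000
M2 ; end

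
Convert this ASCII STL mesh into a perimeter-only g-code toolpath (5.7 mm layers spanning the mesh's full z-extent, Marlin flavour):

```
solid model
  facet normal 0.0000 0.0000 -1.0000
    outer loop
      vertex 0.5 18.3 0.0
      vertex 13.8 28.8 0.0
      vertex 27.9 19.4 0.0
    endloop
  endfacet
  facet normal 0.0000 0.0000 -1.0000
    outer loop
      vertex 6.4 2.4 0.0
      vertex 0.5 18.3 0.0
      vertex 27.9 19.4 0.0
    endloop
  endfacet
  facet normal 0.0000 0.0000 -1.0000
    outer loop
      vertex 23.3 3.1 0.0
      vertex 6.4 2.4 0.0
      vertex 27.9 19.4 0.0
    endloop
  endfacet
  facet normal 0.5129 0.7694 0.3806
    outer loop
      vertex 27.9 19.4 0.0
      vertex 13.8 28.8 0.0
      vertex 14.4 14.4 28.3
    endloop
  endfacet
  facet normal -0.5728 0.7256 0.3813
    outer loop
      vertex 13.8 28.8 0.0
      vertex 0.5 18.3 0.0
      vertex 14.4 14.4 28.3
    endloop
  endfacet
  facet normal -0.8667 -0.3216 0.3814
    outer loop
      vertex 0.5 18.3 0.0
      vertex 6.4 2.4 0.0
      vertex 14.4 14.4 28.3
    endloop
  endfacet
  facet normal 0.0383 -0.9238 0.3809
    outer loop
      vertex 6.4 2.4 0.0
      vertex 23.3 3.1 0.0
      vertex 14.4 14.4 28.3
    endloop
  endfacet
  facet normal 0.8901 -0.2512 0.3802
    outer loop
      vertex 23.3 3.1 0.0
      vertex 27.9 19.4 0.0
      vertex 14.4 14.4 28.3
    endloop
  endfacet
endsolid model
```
; perimeter-only toolpath
G21 ; units = mm
G90 ; absolute positioning
G28 ; home
; layer 1
G0 Z5.7
G0 X25.2 Y18.4
G1 X13.9 Y25.9
G1 X3.3 Y17.5
G1 X8.0 Y4.8
G1 X21.5 Y5.4
G1 X25.2 Y18.4
; layer 2
G0 Z11.3
G0 X22.5 Y17.4
G1 X14.0 Y23.0
G1 X6.1 Y16.7
G1 X9.6 Y7.2
G1 X19.7 Y7.6
G1 X22.5 Y17.4
; layer 3
G0 Z17.0
G0 X19.8 Y16.4
G1 X14.2 Y20.2
G1 X8.8 Y16.0
G1 X11.2 Y9.6
G1 X18.0 Y9.9
G1 X19.8 Y16.4
; layer 4
G0 Z22.6
G0 X17.1 Y15.4
G1 X14.3 Y17.3
G1 X11.6 Y15.2
G1 X12.8 Y12.0
G1 X16.2 Y12.1
G1 X17.1 Y15.4
M2 ; end

The solid is a regular 5-sided pyramid, base circumscribed radius ≈ 14.4 mm, apex at z ≈ 28.3 mm. Slicing at Δz = 5.7 mm — 5 equal slices spanning the solid's height, so layer i sits at z = i·h/5 — gives 4 non-empty perimeters. Each is a 5-segment closed polygon; G0 lifts to the layer z and rapids to the start vertex, then G1 traces the edges. The cross-section shrinks linearly with z (the slice at the apex is degenerate and omitted).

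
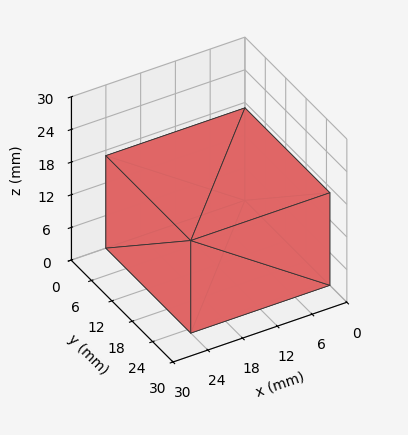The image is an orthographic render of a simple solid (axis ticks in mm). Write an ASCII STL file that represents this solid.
Reading the render: the shape is a rectangular box, roughly 24 × 25 mm footprint and 17 mm tall (dimensions read to the nearest mm from the axis ticks). For the STL, each face is triangulated and given an outward normal.

solid part
  facet normal 0.0000 0.0000 -1.0000
    outer loop
      vertex 24.00 25.00 0.00
      vertex 24.00 0.00 0.00
      vertex 0.00 0.00 0.00
    endloop
  endfacet
  facet normal 0.0000 0.0000 -1.0000
    outer loop
      vertex 0.00 25.00 0.00
      vertex 24.00 25.00 0.00
      vertex 0.00 0.00 0.00
    endloop
  endfacet
  facet normal 0.0000 0.0000 1.0000
    outer loop
      vertex 0.00 0.00 17.00
      vertex 24.00 0.00 17.00
      vertex 24.00 25.00 17.00
    endloop
  endfacet
  facet normal 0.0000 0.0000 1.0000
    outer loop
      vertex 0.00 0.00 17.00
      vertex 24.00 25.00 17.00
      vertex 0.00 25.00 17.00
    endloop
  endfacet
  facet normal 0.0000 -1.0000 0.0000
    outer loop
      vertex 0.00 0.00 0.00
      vertex 24.00 0.00 0.00
      vertex 24.00 0.00 17.00
    endloop
  endfacet
  facet normal 0.0000 -1.0000 0.0000
    outer loop
      vertex 0.00 0.00 0.00
      vertex 24.00 0.00 17.00
      vertex 0.00 0.00 17.00
    endloop
  endfacet
  facet normal 0.0000 1.0000 0.0000
    outer loop
      vertex 24.00 25.00 17.00
      vertex 24.00 25.00 0.00
      vertex 0.00 25.00 0.00
    endloop
  endfacet
  facet normal 0.0000 1.0000 0.0000
    outer loop
      vertex 0.00 25.00 17.00
      vertex 24.00 25.00 17.00
      vertex 0.00 25.00 0.00
    endloop
  endfacet
  facet normal -1.0000 0.0000 0.0000
    outer loop
      vertex 0.00 25.00 17.00
      vertex 0.00 25.00 0.00
      vertex 0.00 0.00 0.00
    endloop
  endfacet
  facet normal -1.0000 0.0000 0.0000
    outer loop
      vertex 0.00 0.00 17.00
      vertex 0.00 25.00 17.00
      vertex 0.00 0.00 0.00
    endloop
  endfacet
  facet normal 1.0000 0.0000 0.0000
    outer loop
      vertex 24.00 0.00 0.00
      vertex 24.00 25.00 0.00
      vertex 24.00 25.00 17.00
    endloop
  endfacet
  facet normal 1.0000 0.0000 0.0000
    outer loop
      vertex 24.00 0.00 0.00
      vertex 24.00 25.00 17.00
      vertex 24.00 0.00 17.00
    endloop
  endfacet
endsolid part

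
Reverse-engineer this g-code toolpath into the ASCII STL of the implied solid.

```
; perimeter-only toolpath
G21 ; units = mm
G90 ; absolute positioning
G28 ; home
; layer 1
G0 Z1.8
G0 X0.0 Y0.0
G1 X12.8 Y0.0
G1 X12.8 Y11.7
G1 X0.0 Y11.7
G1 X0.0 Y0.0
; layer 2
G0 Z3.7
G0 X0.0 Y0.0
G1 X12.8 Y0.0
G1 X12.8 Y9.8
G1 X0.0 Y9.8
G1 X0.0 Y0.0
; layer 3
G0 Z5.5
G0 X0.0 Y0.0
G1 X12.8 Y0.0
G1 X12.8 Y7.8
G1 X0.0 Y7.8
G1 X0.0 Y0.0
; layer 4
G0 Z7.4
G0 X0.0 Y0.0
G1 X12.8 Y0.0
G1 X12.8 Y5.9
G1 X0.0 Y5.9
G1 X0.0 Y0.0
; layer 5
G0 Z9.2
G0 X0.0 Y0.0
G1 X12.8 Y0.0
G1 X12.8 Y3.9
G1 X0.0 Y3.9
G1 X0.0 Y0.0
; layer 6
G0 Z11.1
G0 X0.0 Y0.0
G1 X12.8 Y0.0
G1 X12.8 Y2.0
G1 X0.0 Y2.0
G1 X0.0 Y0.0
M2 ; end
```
solid part
  facet normal 0.0000 0.0000 -1.0000
    outer loop
      vertex 12.8 13.7 0.0
      vertex 12.8 0.0 0.0
      vertex 0.0 0.0 0.0
    endloop
  endfacet
  facet normal 0.0000 0.0000 -1.0000
    outer loop
      vertex 0.0 13.7 0.0
      vertex 12.8 13.7 0.0
      vertex 0.0 0.0 0.0
    endloop
  endfacet
  facet normal 0.0000 -1.0000 0.0000
    outer loop
      vertex 0.0 0.0 0.0
      vertex 12.8 0.0 0.0
      vertex 12.8 0.0 12.9
    endloop
  endfacet
  facet normal 0.0000 -1.0000 0.0000
    outer loop
      vertex 0.0 0.0 0.0
      vertex 12.8 0.0 12.9
      vertex 0.0 0.0 12.9
    endloop
  endfacet
  facet normal 0.0000 0.6855 0.7280
    outer loop
      vertex 0.0 0.0 12.9
      vertex 12.8 0.0 12.9
      vertex 12.8 13.7 0.0
    endloop
  endfacet
  facet normal 0.0000 0.6855 0.7280
    outer loop
      vertex 0.0 0.0 12.9
      vertex 12.8 13.7 0.0
      vertex 0.0 13.7 0.0
    endloop
  endfacet
  facet normal -1.0000 0.0000 0.0000
    outer loop
      vertex 0.0 0.0 12.9
      vertex 0.0 13.7 0.0
      vertex 0.0 0.0 0.0
    endloop
  endfacet
  facet normal 1.0000 0.0000 0.0000
    outer loop
      vertex 12.8 0.0 0.0
      vertex 12.8 13.7 0.0
      vertex 12.8 0.0 12.9
    endloop
  endfacet
endsolid part

The G0 Z moves step by Δz≈1.8 mm. The G1 loops shrink linearly with z, so the solid tapers from its base footprint up to z≈12.9. Closing with a flat bottom cap and the tapered top and triangulating gives 8 facets — a wedge (ramp): 12.8 × 13.7 mm base, rising to 12.9 mm along the y=0 edge and sloping linearly to z=0 at y=13.7.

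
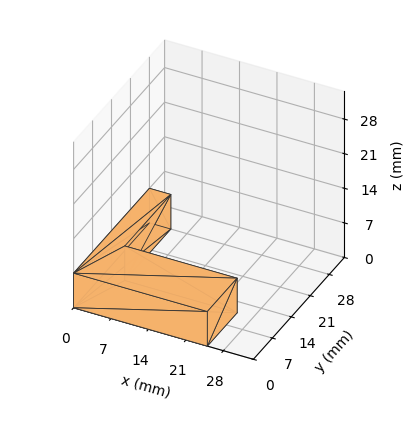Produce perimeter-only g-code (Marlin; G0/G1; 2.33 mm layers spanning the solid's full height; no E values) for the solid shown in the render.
Reading the render: the shape is an L-shaped prism: outer 25 × 28 mm, arm thicknesses ≈ 11 mm (horizontal) and 4 mm (vertical), extruded 7 mm in z (dimensions read to the nearest mm from the axis ticks). For the g-code, the solid's height is divided into equal slices at the stated Δz and each level perimeter traced with G1 moves after a G0 lift.

; perimeter-only toolpath
G21 ; units = mm
G90 ; absolute positioning
G28 ; home
; layer 1
G0 Z2.33
G0 X0.00 Y0.00
G1 X25.00 Y0.00
G1 X25.00 Y11.00
G1 X4.00 Y11.00
G1 X4.00 Y28.00
G1 X0.00 Y28.00
G1 X0.00 Y0.00
; layer 2
G0 Z4.67
G0 X0.00 Y0.00
G1 X25.00 Y0.00
G1 X25.00 Y11.00
G1 X4.00 Y11.00
G1 X4.00 Y28.00
G1 X0.00 Y28.00
G1 X0.00 Y0.00
; layer 3
G0 Z7.00
G0 X0.00 Y0.00
G1 X25.00 Y0.00
G1 X25.00 Y11.00
G1 X4.00 Y11.00
G1 X4.00 Y28.00
G1 X0.00 Y28.00
G1 X0.00 Y0.00
M2 ; end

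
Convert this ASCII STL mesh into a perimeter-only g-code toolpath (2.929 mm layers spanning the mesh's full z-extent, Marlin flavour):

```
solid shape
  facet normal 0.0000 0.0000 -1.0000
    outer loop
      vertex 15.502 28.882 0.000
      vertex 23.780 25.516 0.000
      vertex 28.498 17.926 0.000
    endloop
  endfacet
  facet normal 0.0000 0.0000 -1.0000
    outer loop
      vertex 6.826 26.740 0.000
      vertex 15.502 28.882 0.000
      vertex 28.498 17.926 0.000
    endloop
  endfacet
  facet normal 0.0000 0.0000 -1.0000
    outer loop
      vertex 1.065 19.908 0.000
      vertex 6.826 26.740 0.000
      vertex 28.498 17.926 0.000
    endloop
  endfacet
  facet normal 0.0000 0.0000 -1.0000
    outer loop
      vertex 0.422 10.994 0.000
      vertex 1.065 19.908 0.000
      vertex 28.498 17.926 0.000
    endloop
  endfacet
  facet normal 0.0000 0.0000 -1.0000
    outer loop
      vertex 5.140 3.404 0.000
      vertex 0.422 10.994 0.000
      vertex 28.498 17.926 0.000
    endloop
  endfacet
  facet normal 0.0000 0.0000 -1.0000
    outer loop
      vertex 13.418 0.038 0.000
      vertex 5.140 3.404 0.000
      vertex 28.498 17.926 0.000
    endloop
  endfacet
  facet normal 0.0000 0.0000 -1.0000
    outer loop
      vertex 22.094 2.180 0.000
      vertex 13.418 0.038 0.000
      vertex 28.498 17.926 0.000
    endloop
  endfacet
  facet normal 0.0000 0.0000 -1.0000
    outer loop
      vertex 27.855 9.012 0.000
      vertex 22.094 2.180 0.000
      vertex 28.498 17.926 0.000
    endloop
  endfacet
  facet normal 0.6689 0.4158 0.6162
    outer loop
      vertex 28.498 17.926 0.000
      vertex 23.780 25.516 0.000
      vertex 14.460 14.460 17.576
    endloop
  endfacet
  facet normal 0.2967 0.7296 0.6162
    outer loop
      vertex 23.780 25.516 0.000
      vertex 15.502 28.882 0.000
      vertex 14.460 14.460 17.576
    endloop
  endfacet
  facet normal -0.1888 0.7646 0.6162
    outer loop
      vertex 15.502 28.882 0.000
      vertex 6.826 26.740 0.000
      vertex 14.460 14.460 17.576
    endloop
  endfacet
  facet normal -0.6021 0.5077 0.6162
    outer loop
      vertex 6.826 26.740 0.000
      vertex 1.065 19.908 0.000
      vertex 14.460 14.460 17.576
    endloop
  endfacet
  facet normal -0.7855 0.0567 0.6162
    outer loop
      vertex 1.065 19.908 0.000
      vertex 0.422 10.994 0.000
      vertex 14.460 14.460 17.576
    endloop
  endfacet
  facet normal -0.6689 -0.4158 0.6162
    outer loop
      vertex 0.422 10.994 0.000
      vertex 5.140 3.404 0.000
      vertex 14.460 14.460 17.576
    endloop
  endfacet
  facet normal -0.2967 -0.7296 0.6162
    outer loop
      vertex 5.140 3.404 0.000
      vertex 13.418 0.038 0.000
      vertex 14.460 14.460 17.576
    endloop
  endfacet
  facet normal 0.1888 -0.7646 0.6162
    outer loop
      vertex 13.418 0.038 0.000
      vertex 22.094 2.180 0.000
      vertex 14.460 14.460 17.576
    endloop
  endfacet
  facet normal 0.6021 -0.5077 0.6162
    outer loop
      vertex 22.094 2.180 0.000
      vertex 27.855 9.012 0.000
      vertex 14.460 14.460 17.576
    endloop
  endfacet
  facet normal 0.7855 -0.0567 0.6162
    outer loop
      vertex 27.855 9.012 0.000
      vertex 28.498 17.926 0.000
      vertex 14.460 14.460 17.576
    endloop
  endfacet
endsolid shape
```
; perimeter-only toolpath
G21 ; units = mm
G90 ; absolute positioning
G28 ; home
; layer 1
G0 Z2.929
G0 X26.158 Y17.348
G1 X22.227 Y23.673
G1 X15.328 Y26.478
G1 X8.098 Y24.693
G1 X3.298 Y19.000
G1 X2.762 Y11.572
G1 X6.693 Y5.247
G1 X13.592 Y2.442
G1 X20.822 Y4.227
G1 X25.622 Y9.920
G1 X26.158 Y17.348
; layer 2
G0 Z5.859
G0 X23.819 Y16.771
G1 X20.673 Y21.831
G1 X15.155 Y24.075
G1 X9.371 Y22.647
G1 X5.530 Y18.092
G1 X5.101 Y12.149
G1 X8.247 Y7.089
G1 X13.765 Y4.845
G1 X19.549 Y6.273
G1 X23.390 Y10.828
G1 X23.819 Y16.771
; layer 3
G0 Z8.788
G0 X21.479 Y16.193
G1 X19.120 Y19.988
G1 X14.981 Y21.671
G1 X10.643 Y20.600
G1 X7.763 Y17.184
G1 X7.441 Y12.727
G1 X9.800 Y8.932
G1 X13.939 Y7.249
G1 X18.277 Y8.320
G1 X21.157 Y11.736
G1 X21.479 Y16.193
; layer 4
G0 Z11.717
G0 X19.139 Y15.615
G1 X17.567 Y18.145
G1 X14.807 Y19.267
G1 X11.915 Y18.553
G1 X9.995 Y16.276
G1 X9.781 Y13.305
G1 X11.353 Y10.775
G1 X14.113 Y9.653
G1 X17.005 Y10.367
G1 X18.925 Y12.644
G1 X19.139 Y15.615
; layer 5
G0 Z14.647
G0 X16.800 Y15.038
G1 X16.013 Y16.303
G1 X14.634 Y16.864
G1 X13.188 Y16.507
G1 X12.228 Y15.368
G1 X12.120 Y13.882
G1 X12.907 Y12.617
G1 X14.286 Y12.056
G1 X15.732 Y12.413
G1 X16.692 Y13.552
G1 X16.800 Y15.038
M2 ; end

The solid is a regular 10-sided pyramid, base circumscribed radius ≈ 14.5 mm, apex at z ≈ 17.6 mm. Slicing at Δz = 2.929 mm — 6 equal slices spanning the solid's height, so layer i sits at z = i·h/6 — gives 5 non-empty perimeters. Each is a 10-segment closed polygon; G0 lifts to the layer z and rapids to the start vertex, then G1 traces the edges. The cross-section shrinks linearly with z (the slice at the apex is degenerate and omitted).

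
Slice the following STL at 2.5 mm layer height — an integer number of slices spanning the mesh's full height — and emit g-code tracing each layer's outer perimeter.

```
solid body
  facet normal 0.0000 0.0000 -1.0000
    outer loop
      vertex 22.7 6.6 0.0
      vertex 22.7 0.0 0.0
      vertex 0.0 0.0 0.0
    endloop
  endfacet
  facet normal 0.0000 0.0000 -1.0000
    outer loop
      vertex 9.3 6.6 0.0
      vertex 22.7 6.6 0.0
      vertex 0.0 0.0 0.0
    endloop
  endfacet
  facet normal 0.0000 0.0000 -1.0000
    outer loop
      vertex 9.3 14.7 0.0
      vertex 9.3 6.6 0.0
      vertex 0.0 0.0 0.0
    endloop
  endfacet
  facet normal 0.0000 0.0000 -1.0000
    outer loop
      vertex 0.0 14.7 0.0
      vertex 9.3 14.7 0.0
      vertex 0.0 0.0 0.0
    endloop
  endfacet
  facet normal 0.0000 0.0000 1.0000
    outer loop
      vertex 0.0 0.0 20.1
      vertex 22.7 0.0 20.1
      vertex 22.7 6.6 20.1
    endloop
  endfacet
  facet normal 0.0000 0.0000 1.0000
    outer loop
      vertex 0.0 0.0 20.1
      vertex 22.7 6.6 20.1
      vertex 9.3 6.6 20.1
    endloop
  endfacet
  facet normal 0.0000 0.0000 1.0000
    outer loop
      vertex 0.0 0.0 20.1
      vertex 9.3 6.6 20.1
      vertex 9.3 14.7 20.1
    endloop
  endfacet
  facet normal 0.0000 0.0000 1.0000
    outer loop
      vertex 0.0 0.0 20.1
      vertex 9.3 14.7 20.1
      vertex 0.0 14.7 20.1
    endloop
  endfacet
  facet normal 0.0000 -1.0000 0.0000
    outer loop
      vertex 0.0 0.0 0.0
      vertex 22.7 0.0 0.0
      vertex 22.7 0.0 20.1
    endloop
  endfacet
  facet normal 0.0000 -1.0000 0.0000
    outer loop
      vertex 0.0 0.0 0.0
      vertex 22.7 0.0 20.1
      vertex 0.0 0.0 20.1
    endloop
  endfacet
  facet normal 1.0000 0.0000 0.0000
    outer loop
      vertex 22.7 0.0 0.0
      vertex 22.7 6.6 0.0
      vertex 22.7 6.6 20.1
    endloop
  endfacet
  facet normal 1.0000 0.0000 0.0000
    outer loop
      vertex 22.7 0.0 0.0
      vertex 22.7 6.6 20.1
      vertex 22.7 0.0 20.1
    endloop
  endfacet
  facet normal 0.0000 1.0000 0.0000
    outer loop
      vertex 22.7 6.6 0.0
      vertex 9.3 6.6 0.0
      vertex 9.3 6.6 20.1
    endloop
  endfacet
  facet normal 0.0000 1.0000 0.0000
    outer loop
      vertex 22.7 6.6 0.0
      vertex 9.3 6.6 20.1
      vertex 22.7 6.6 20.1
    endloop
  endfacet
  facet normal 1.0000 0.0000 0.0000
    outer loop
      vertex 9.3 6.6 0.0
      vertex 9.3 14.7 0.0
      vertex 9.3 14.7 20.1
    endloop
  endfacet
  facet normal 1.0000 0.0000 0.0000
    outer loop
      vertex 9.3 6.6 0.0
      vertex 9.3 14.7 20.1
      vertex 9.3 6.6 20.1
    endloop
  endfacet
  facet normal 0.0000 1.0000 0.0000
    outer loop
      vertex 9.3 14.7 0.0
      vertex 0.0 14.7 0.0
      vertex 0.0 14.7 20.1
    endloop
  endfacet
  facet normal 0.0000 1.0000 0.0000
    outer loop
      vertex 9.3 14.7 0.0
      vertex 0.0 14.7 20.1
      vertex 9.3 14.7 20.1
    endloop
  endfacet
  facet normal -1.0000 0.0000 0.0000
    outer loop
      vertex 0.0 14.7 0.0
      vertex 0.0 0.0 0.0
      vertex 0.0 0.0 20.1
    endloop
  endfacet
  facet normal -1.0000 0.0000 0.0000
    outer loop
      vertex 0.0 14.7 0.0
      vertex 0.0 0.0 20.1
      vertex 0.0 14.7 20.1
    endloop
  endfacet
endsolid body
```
; perimeter-only toolpath
G21 ; units = mm
G90 ; absolute positioning
G28 ; home
; layer 1
G0 Z2.5
G0 X0.0 Y0.0
G1 X22.7 Y0.0
G1 X22.7 Y6.6
G1 X9.3 Y6.6
G1 X9.3 Y14.7
G1 X0.0 Y14.7
G1 X0.0 Y0.0
; layer 2
G0 Z5.0
G0 X0.0 Y0.0
G1 X22.7 Y0.0
G1 X22.7 Y6.6
G1 X9.3 Y6.6
G1 X9.3 Y14.7
G1 X0.0 Y14.7
G1 X0.0 Y0.0
; layer 3
G0 Z7.5
G0 X0.0 Y0.0
G1 X22.7 Y0.0
G1 X22.7 Y6.6
G1 X9.3 Y6.6
G1 X9.3 Y14.7
G1 X0.0 Y14.7
G1 X0.0 Y0.0
; layer 4
G0 Z10.1
G0 X0.0 Y0.0
G1 X22.7 Y0.0
G1 X22.7 Y6.6
G1 X9.3 Y6.6
G1 X9.3 Y14.7
G1 X0.0 Y14.7
G1 X0.0 Y0.0
; layer 5
G0 Z12.6
G0 X0.0 Y0.0
G1 X22.7 Y0.0
G1 X22.7 Y6.6
G1 X9.3 Y6.6
G1 X9.3 Y14.7
G1 X0.0 Y14.7
G1 X0.0 Y0.0
; layer 6
G0 Z15.1
G0 X0.0 Y0.0
G1 X22.7 Y0.0
G1 X22.7 Y6.6
G1 X9.3 Y6.6
G1 X9.3 Y14.7
G1 X0.0 Y14.7
G1 X0.0 Y0.0
; layer 7
G0 Z17.6
G0 X0.0 Y0.0
G1 X22.7 Y0.0
G1 X22.7 Y6.6
G1 X9.3 Y6.6
G1 X9.3 Y14.7
G1 X0.0 Y14.7
G1 X0.0 Y0.0
; layer 8
G0 Z20.1
G0 X0.0 Y0.0
G1 X22.7 Y0.0
G1 X22.7 Y6.6
G1 X9.3 Y6.6
G1 X9.3 Y14.7
G1 X0.0 Y14.7
G1 X0.0 Y0.0
M2 ; end

The solid is an L-shaped prism: outer 22.7 × 14.7 mm, arm thicknesses ≈ 6.6 mm (horizontal) and 9.3 mm (vertical), extruded 20.1 mm in z. Slicing at Δz = 2.5 mm — 8 equal slices spanning the solid's height, so layer i sits at z = i·h/8 — gives 8 non-empty perimeters. Each is a 6-segment closed polygon; G0 lifts to the layer z and rapids to the start vertex, then G1 traces the edges.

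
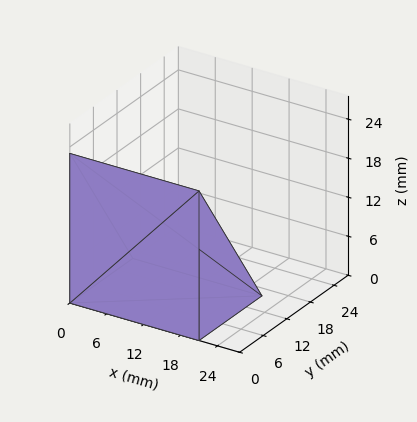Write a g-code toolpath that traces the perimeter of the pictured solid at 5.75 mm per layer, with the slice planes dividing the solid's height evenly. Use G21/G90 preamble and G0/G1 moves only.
Reading the render: the shape is a wedge (ramp): 21 × 16 mm base, rising to 23 mm along the y=0 edge and sloping linearly to z=0 at y=16 (dimensions read to the nearest mm from the axis ticks). For the g-code, the solid's height is divided into equal slices at the stated Δz and each level perimeter traced with G1 moves after a G0 lift.

; perimeter-only toolpath
G21 ; units = mm
G90 ; absolute positioning
G28 ; home
; layer 1
G0 Z5.75
G0 X0.00 Y0.00
G1 X21.00 Y0.00
G1 X21.00 Y12.00
G1 X0.00 Y12.00
G1 X0.00 Y0.00
; layer 2
G0 Z11.50
G0 X0.00 Y0.00
G1 X21.00 Y0.00
G1 X21.00 Y8.00
G1 X0.00 Y8.00
G1 X0.00 Y0.00
; layer 3
G0 Z17.25
G0 X0.00 Y0.00
G1 X21.00 Y0.00
G1 X21.00 Y4.00
G1 X0.00 Y4.00
G1 X0.00 Y0.00
M2 ; end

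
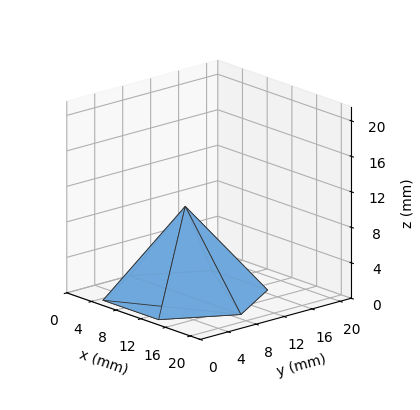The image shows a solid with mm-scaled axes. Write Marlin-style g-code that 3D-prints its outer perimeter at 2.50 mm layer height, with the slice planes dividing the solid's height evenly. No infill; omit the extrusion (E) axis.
Reading the render: the shape is a regular 6-sided pyramid, base circumscribed radius ≈ 9 mm, apex at z ≈ 10 mm (dimensions read to the nearest mm from the axis ticks). For the g-code, the solid's height is divided into equal slices at the stated Δz and each level perimeter traced with G1 moves after a G0 lift.

; perimeter-only toolpath
G21 ; units = mm
G90 ; absolute positioning
G28 ; home
; layer 1
G0 Z2.50
G0 X15.75 Y9.00
G1 X12.38 Y14.84
G1 X5.62 Y14.84
G1 X2.25 Y9.00
G1 X5.62 Y3.16
G1 X12.38 Y3.16
G1 X15.75 Y9.00
; layer 2
G0 Z5.00
G0 X13.50 Y9.00
G1 X11.25 Y12.89
G1 X6.75 Y12.89
G1 X4.50 Y9.00
G1 X6.75 Y5.11
G1 X11.25 Y5.11
G1 X13.50 Y9.00
; layer 3
G0 Z7.50
G0 X11.25 Y9.00
G1 X10.12 Y10.95
G1 X7.88 Y10.95
G1 X6.75 Y9.00
G1 X7.88 Y7.05
G1 X10.12 Y7.05
G1 X11.25 Y9.00
M2 ; end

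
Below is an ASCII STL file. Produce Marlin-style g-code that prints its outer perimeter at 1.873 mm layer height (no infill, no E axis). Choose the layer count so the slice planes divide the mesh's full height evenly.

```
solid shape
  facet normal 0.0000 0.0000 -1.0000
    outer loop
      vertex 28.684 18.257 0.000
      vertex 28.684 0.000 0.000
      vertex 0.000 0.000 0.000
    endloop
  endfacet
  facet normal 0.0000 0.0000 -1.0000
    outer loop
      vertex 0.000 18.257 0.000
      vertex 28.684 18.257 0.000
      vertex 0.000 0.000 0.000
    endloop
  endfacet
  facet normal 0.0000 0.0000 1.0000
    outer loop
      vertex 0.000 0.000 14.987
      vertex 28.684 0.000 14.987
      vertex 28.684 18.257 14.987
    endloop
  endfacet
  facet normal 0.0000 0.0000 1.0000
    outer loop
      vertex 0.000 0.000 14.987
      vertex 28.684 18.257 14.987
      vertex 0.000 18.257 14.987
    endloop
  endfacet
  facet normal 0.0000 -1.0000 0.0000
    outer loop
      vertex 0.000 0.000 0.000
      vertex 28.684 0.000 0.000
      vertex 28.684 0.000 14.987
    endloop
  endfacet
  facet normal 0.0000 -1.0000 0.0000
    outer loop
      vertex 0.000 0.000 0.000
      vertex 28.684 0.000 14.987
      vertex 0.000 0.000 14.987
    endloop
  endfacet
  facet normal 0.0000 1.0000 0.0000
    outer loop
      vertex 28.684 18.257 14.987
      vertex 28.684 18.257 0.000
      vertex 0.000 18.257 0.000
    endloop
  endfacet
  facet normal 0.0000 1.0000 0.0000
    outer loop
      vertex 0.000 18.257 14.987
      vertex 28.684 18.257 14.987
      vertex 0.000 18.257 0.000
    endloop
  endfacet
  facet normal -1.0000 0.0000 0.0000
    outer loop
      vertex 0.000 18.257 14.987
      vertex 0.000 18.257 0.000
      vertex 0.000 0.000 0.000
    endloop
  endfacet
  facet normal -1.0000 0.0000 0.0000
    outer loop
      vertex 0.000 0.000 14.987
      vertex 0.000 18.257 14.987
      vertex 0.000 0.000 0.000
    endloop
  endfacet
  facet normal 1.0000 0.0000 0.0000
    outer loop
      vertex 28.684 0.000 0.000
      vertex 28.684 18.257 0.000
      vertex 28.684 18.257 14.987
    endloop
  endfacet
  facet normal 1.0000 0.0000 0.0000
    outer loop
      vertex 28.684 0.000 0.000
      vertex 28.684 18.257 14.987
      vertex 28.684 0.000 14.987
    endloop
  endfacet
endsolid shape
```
; perimeter-only toolpath
G21 ; units = mm
G90 ; absolute positioning
G28 ; home
; layer 1
G0 Z1.873
G0 X0.000 Y0.000
G1 X28.684 Y0.000
G1 X28.684 Y18.257
G1 X0.000 Y18.257
G1 X0.000 Y0.000
; layer 2
G0 Z3.747
G0 X0.000 Y0.000
G1 X28.684 Y0.000
G1 X28.684 Y18.257
G1 X0.000 Y18.257
G1 X0.000 Y0.000
; layer 3
G0 Z5.620
G0 X0.000 Y0.000
G1 X28.684 Y0.000
G1 X28.684 Y18.257
G1 X0.000 Y18.257
G1 X0.000 Y0.000
; layer 4
G0 Z7.494
G0 X0.000 Y0.000
G1 X28.684 Y0.000
G1 X28.684 Y18.257
G1 X0.000 Y18.257
G1 X0.000 Y0.000
; layer 5
G0 Z9.367
G0 X0.000 Y0.000
G1 X28.684 Y0.000
G1 X28.684 Y18.257
G1 X0.000 Y18.257
G1 X0.000 Y0.000
; layer 6
G0 Z11.240
G0 X0.000 Y0.000
G1 X28.684 Y0.000
G1 X28.684 Y18.257
G1 X0.000 Y18.257
G1 X0.000 Y0.000
; layer 7
G0 Z13.114
G0 X0.000 Y0.000
G1 X28.684 Y0.000
G1 X28.684 Y18.257
G1 X0.000 Y18.257
G1 X0.000 Y0.000
; layer 8
G0 Z14.987
G0 X0.000 Y0.000
G1 X28.684 Y0.000
G1 X28.684 Y18.257
G1 X0.000 Y18.257
G1 X0.000 Y0.000
M2 ; end

The solid is a rectangular box, roughly 28.7 × 18.3 mm footprint and 15 mm tall. Slicing at Δz = 1.873 mm — 8 equal slices spanning the solid's height, so layer i sits at z = i·h/8 — gives 8 non-empty perimeters. Each is a 4-segment closed polygon; G0 lifts to the layer z and rapids to the start vertex, then G1 traces the edges.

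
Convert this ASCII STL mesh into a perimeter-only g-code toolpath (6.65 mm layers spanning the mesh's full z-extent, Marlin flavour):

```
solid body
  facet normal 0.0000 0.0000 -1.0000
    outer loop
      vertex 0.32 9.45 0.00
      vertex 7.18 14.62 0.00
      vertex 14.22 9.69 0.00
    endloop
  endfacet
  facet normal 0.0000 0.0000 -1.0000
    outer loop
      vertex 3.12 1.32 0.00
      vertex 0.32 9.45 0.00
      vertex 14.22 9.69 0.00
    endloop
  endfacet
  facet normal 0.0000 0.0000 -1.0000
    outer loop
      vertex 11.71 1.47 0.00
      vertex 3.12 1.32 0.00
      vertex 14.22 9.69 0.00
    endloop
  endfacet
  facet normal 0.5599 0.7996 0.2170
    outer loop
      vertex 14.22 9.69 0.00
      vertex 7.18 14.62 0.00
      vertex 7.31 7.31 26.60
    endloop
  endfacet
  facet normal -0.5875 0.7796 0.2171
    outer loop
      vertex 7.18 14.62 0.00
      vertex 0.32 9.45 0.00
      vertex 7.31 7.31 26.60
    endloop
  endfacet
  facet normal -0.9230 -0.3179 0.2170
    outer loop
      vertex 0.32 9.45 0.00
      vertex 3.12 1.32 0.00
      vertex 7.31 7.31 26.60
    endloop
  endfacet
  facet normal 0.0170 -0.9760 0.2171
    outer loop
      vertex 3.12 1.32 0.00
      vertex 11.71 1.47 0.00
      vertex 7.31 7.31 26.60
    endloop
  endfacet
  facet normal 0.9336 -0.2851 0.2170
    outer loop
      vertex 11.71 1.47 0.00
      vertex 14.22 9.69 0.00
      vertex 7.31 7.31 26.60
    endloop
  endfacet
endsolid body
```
; perimeter-only toolpath
G21 ; units = mm
G90 ; absolute positioning
G28 ; home
; layer 1
G0 Z6.65
G0 X12.49 Y9.10
G1 X7.21 Y12.79
G1 X2.07 Y8.91
G1 X4.17 Y2.82
G1 X10.61 Y2.93
G1 X12.49 Y9.10
; layer 2
G0 Z13.30
G0 X10.77 Y8.50
G1 X7.24 Y10.96
G1 X3.81 Y8.38
G1 X5.21 Y4.31
G1 X9.51 Y4.39
G1 X10.77 Y8.50
; layer 3
G0 Z19.95
G0 X9.04 Y7.90
G1 X7.28 Y9.14
G1 X5.56 Y7.84
G1 X6.26 Y5.81
G1 X8.41 Y5.85
G1 X9.04 Y7.90
M2 ; end

The solid is a regular 5-sided pyramid, base circumscribed radius ≈ 7.31 mm, apex at z ≈ 26.6 mm. Slicing at Δz = 6.65 mm — 4 equal slices spanning the solid's height, so layer i sits at z = i·h/4 — gives 3 non-empty perimeters. Each is a 5-segment closed polygon; G0 lifts to the layer z and rapids to the start vertex, then G1 traces the edges. The cross-section shrinks linearly with z (the slice at the apex is degenerate and omitted).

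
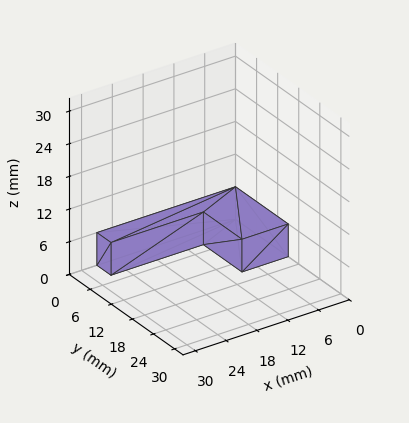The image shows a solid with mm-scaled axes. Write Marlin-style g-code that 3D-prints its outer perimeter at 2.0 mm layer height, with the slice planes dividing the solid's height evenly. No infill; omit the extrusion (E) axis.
Reading the render: the shape is an L-shaped prism: outer 27 × 15 mm, arm thicknesses ≈ 4 mm (horizontal) and 9 mm (vertical), extruded 6 mm in z (dimensions read to the nearest mm from the axis ticks). For the g-code, the solid's height is divided into equal slices at the stated Δz and each level perimeter traced with G1 moves after a G0 lift.

; perimeter-only toolpath
G21 ; units = mm
G90 ; absolute positioning
G28 ; home
; layer 1
G0 Z2.0
G0 X0.0 Y0.0
G1 X27.0 Y0.0
G1 X27.0 Y4.0
G1 X9.0 Y4.0
G1 X9.0 Y15.0
G1 X0.0 Y15.0
G1 X0.0 Y0.0
; layer 2
G0 Z4.0
G0 X0.0 Y0.0
G1 X27.0 Y0.0
G1 X27.0 Y4.0
G1 X9.0 Y4.0
G1 X9.0 Y15.0
G1 X0.0 Y15.0
G1 X0.0 Y0.0
; layer 3
G0 Z6.0
G0 X0.0 Y0.0
G1 X27.0 Y0.0
G1 X27.0 Y4.0
G1 X9.0 Y4.0
G1 X9.0 Y15.0
G1 X0.0 Y15.0
G1 X0.0 Y0.0
M2 ; end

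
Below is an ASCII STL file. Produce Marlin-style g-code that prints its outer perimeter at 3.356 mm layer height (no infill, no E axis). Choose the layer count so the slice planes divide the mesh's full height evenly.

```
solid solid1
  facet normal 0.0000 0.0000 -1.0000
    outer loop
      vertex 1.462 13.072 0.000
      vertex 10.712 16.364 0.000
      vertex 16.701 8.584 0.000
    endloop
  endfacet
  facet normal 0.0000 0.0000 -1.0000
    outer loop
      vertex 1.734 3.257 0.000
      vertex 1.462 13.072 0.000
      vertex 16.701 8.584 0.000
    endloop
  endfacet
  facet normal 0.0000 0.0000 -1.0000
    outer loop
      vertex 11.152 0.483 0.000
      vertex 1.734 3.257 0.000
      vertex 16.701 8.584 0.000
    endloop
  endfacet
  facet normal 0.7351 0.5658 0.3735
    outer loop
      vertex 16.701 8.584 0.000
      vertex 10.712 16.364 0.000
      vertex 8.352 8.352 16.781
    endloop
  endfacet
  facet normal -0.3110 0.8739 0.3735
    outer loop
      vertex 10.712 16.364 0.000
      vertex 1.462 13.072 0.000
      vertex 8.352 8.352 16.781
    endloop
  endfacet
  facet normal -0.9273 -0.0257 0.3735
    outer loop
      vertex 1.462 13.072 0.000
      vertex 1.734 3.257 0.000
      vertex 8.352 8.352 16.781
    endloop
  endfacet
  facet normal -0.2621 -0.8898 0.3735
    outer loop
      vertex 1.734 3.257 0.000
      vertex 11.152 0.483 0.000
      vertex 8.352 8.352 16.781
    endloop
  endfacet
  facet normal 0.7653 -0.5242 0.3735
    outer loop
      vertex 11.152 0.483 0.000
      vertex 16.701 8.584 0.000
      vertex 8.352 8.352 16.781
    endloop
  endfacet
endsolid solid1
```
; perimeter-only toolpath
G21 ; units = mm
G90 ; absolute positioning
G28 ; home
; layer 1
G0 Z3.356
G0 X15.031 Y8.538
G1 X10.240 Y14.762
G1 X2.840 Y12.128
G1 X3.058 Y4.276
G1 X10.592 Y2.057
G1 X15.031 Y8.538
; layer 2
G0 Z6.712
G0 X13.361 Y8.491
G1 X9.768 Y13.159
G1 X4.218 Y11.184
G1 X4.381 Y5.295
G1 X10.032 Y3.631
G1 X13.361 Y8.491
; layer 3
G0 Z10.069
G0 X11.692 Y8.445
G1 X9.296 Y11.557
G1 X5.596 Y10.240
G1 X5.705 Y6.314
G1 X9.472 Y5.204
G1 X11.692 Y8.445
; layer 4
G0 Z13.425
G0 X10.022 Y8.398
G1 X8.824 Y9.954
G1 X6.974 Y9.296
G1 X7.028 Y7.333
G1 X8.912 Y6.778
G1 X10.022 Y8.398
M2 ; end

The solid is a regular 5-sided pyramid, base circumscribed radius ≈ 8.35 mm, apex at z ≈ 16.8 mm. Slicing at Δz = 3.356 mm — 5 equal slices spanning the solid's height, so layer i sits at z = i·h/5 — gives 4 non-empty perimeters. Each is a 5-segment closed polygon; G0 lifts to the layer z and rapids to the start vertex, then G1 traces the edges. The cross-section shrinks linearly with z (the slice at the apex is degenerate and omitted).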